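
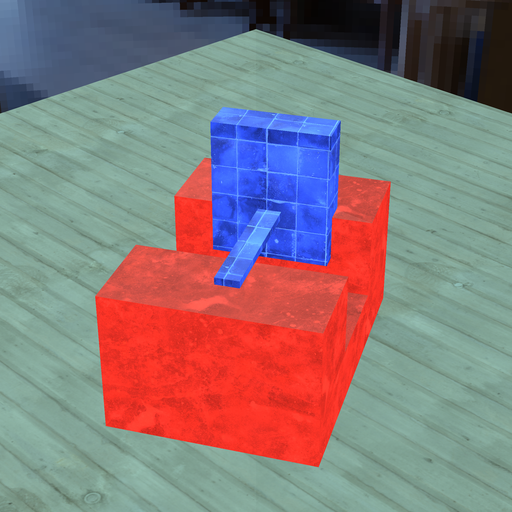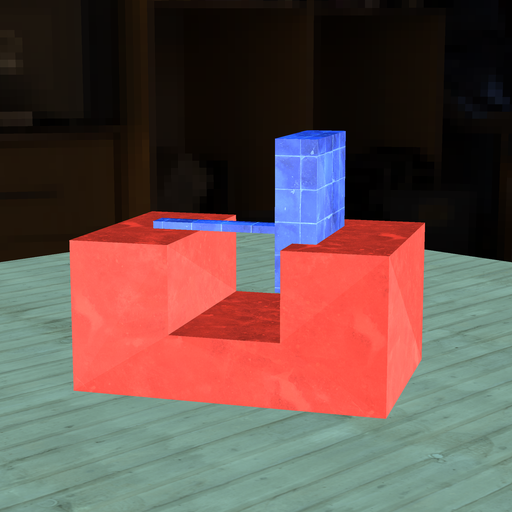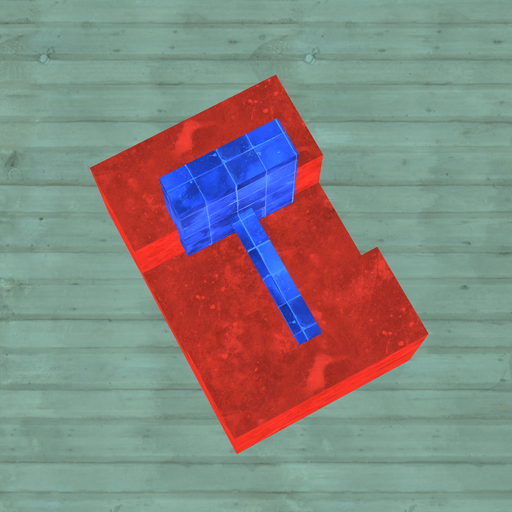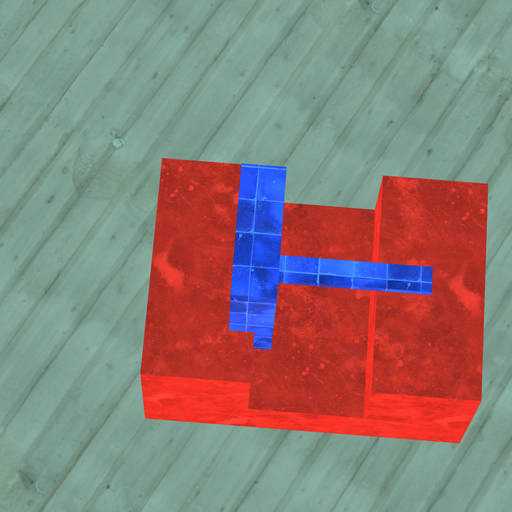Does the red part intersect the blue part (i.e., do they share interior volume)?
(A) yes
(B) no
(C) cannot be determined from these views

(A) yes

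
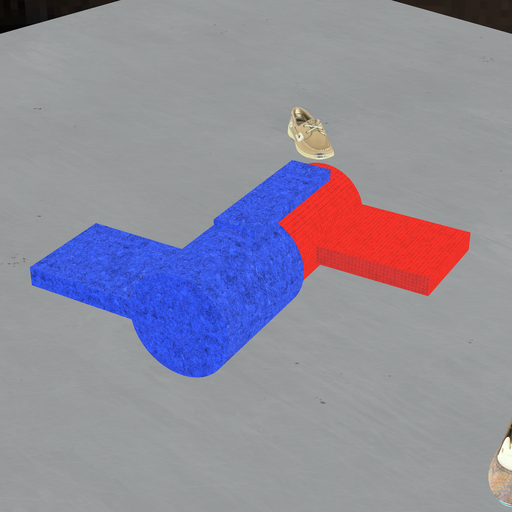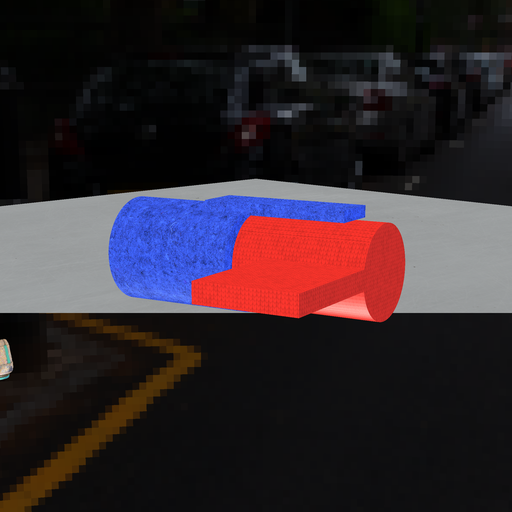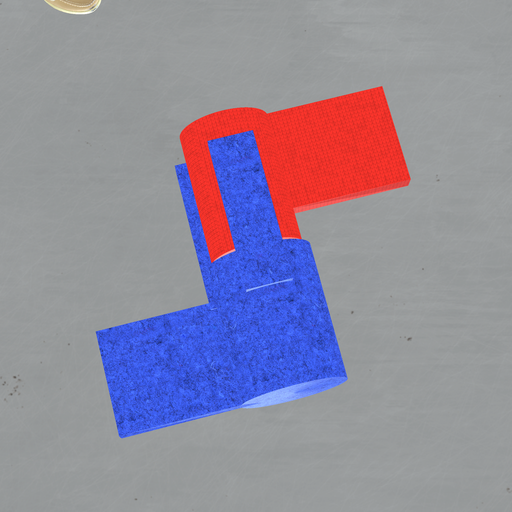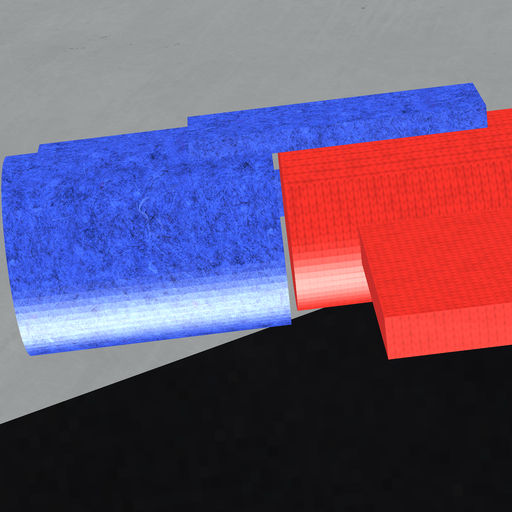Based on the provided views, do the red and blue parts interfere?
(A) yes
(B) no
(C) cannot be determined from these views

(B) no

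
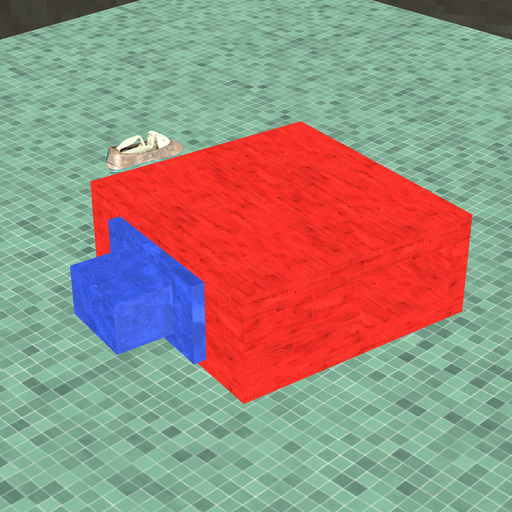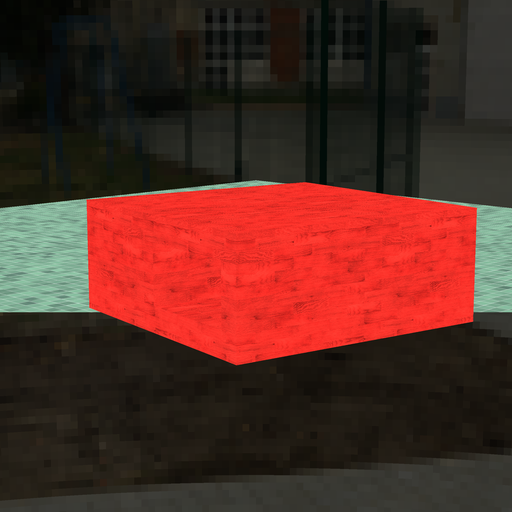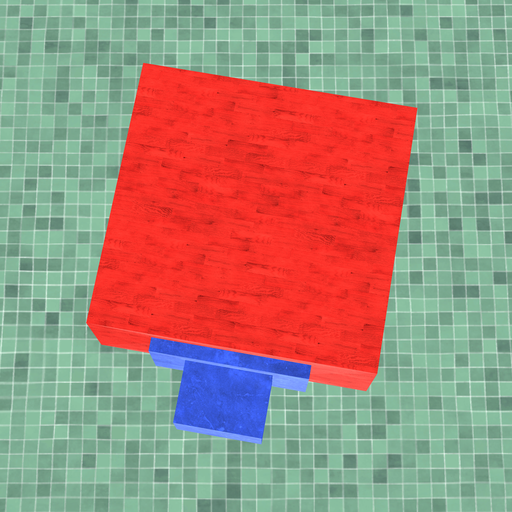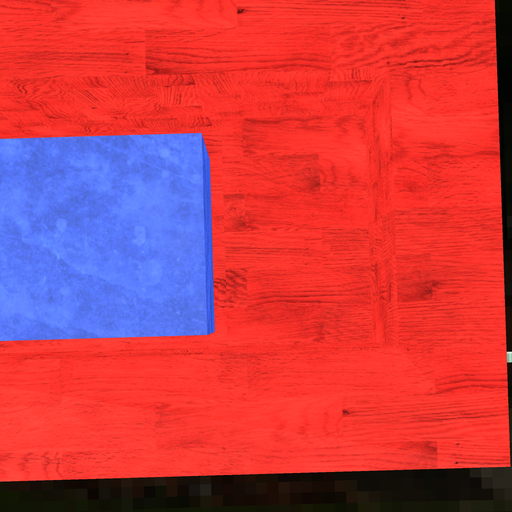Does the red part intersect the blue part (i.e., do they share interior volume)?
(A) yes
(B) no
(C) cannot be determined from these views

(B) no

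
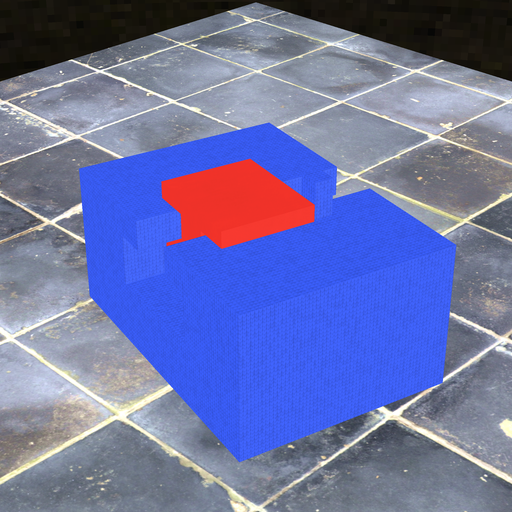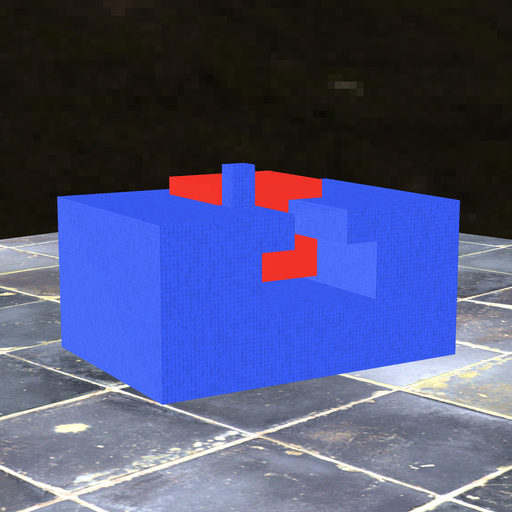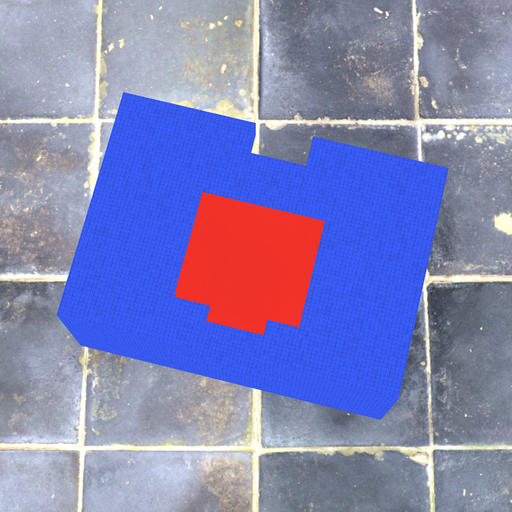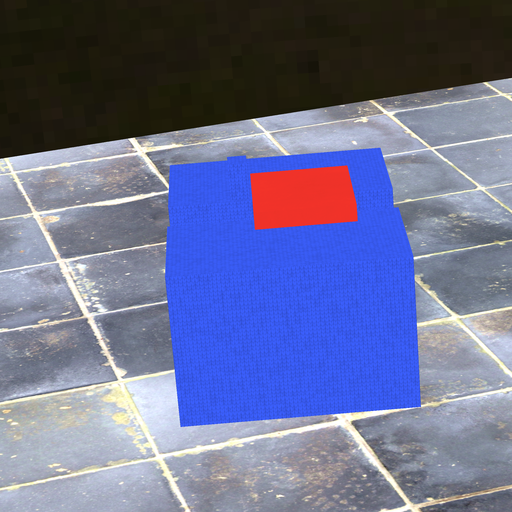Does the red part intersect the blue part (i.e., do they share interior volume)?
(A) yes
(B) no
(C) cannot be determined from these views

(B) no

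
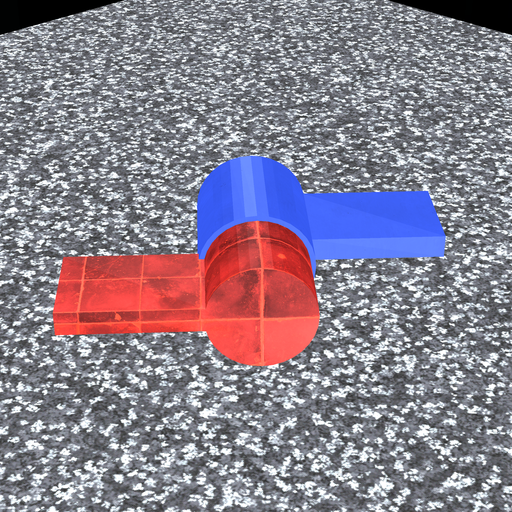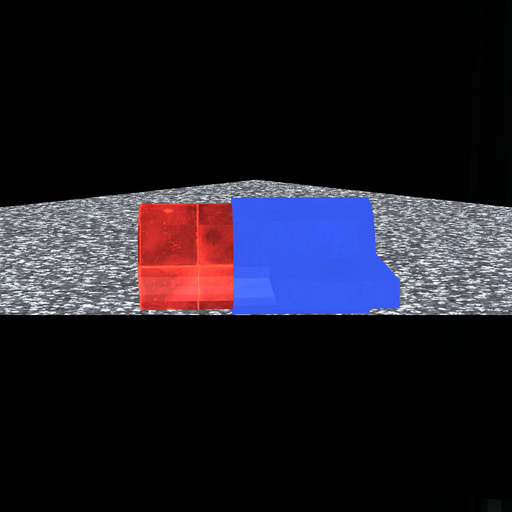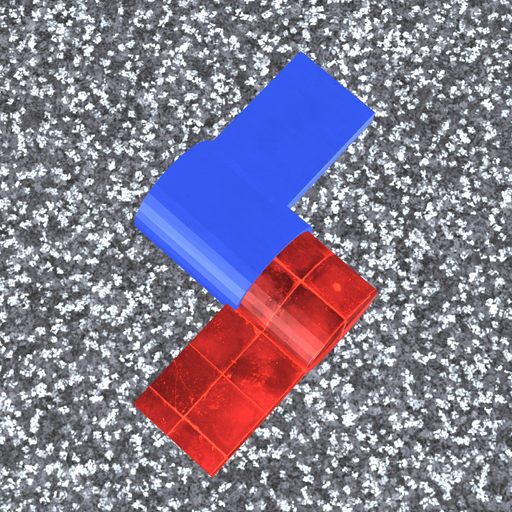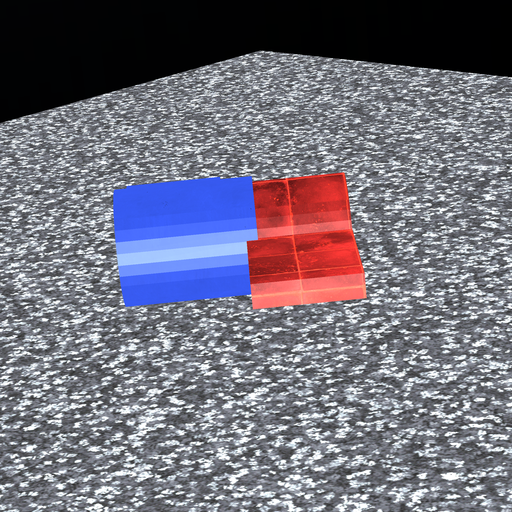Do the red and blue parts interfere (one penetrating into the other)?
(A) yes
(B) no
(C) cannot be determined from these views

(A) yes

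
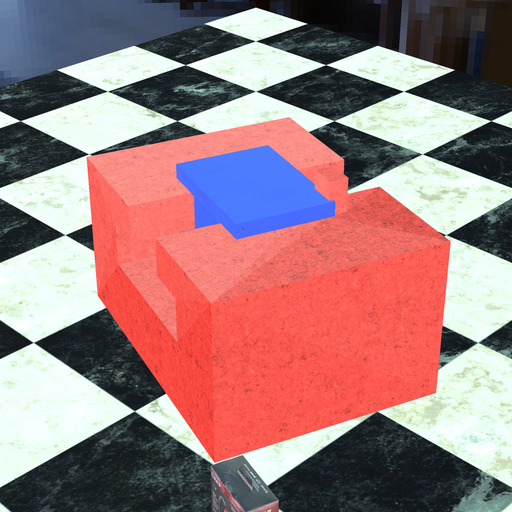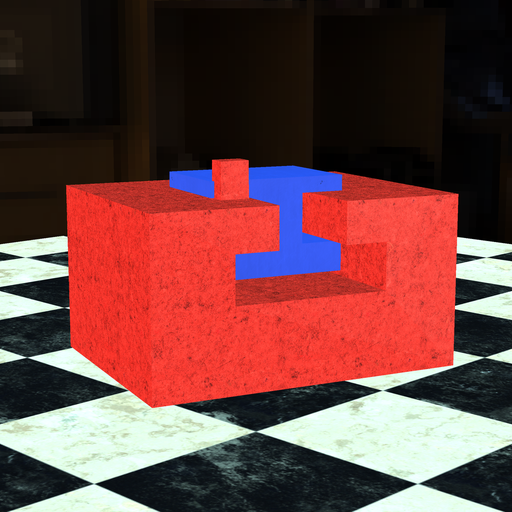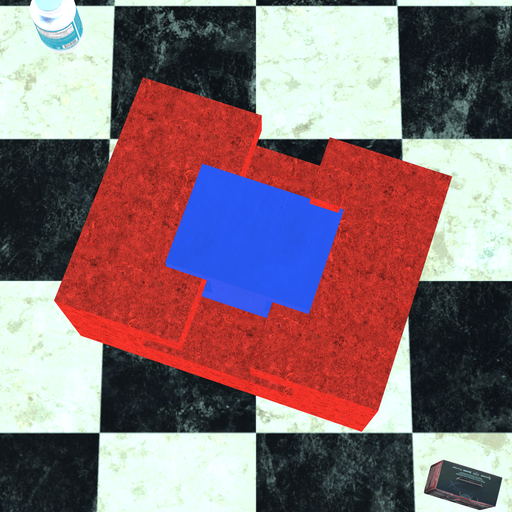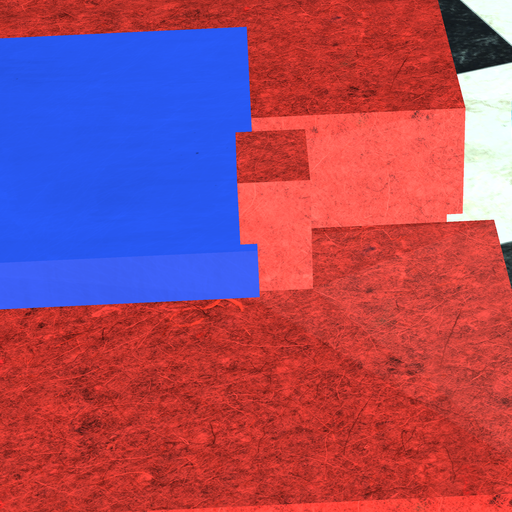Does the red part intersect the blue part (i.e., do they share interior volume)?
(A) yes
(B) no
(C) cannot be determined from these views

(A) yes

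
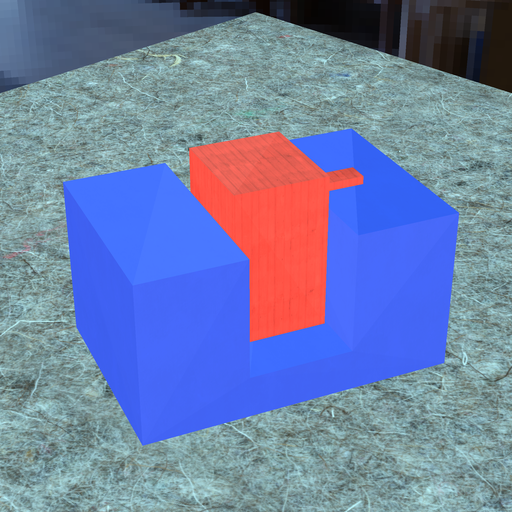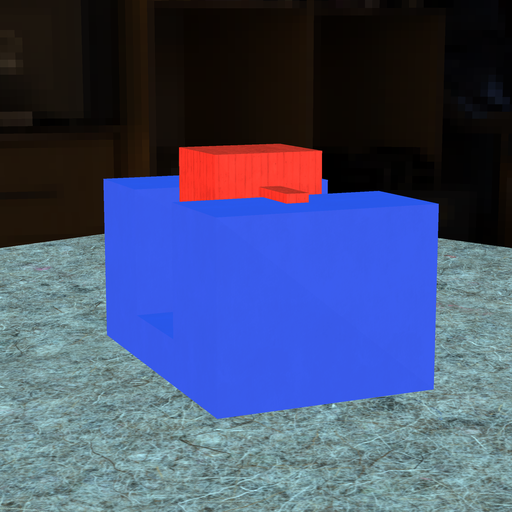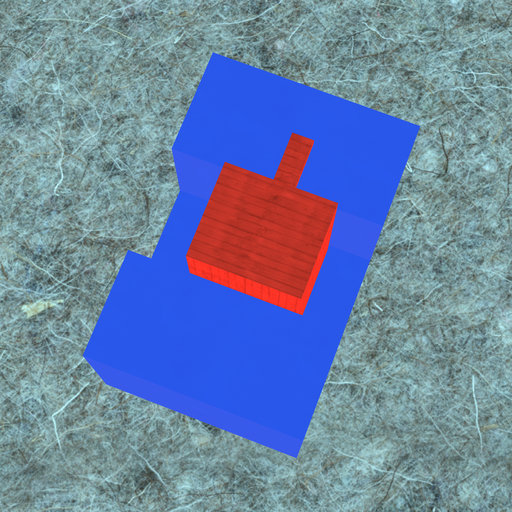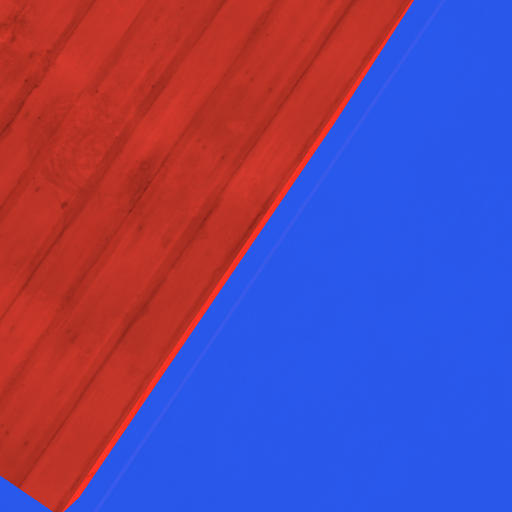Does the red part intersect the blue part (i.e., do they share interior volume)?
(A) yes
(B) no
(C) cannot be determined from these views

(B) no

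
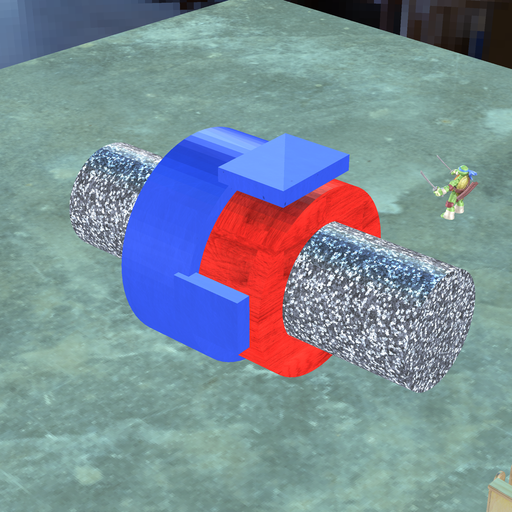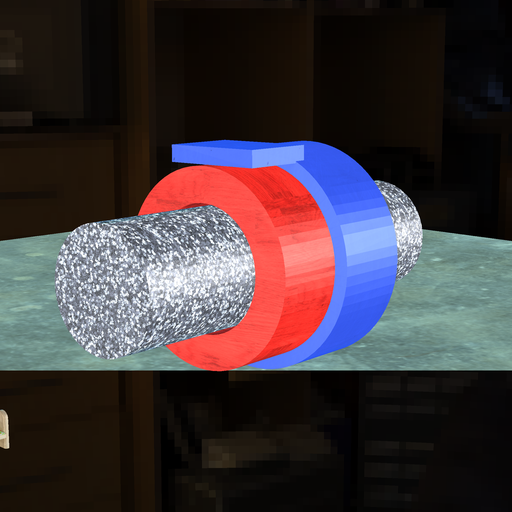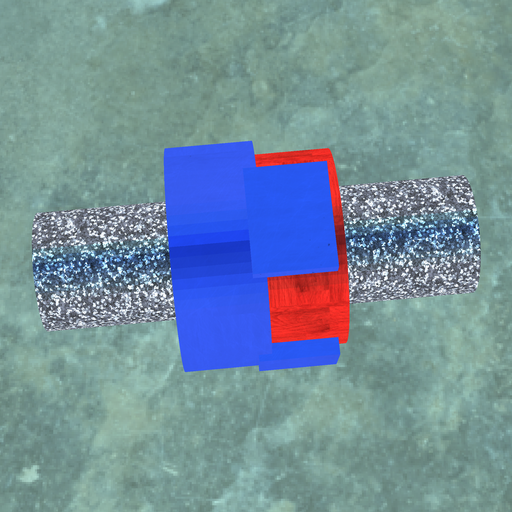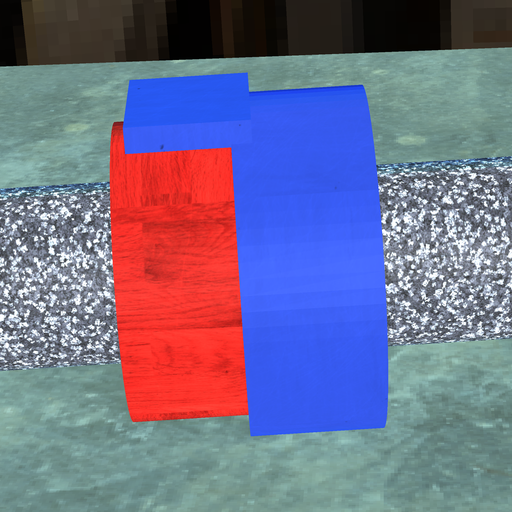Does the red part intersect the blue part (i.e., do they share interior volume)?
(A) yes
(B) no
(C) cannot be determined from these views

(A) yes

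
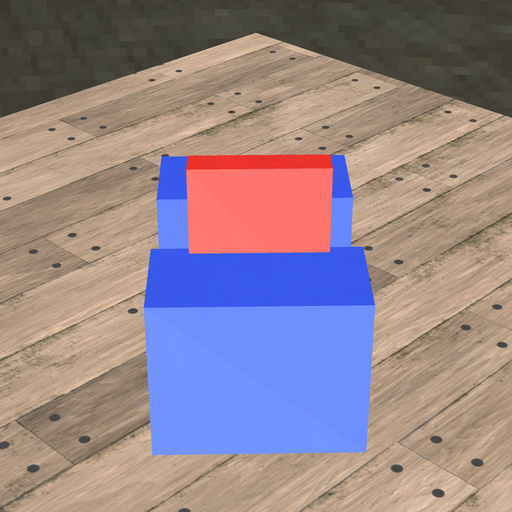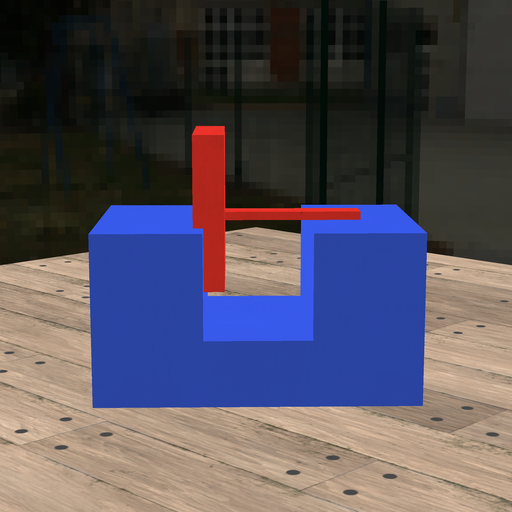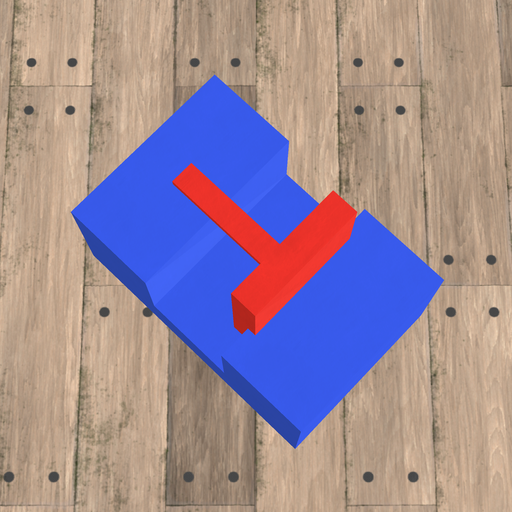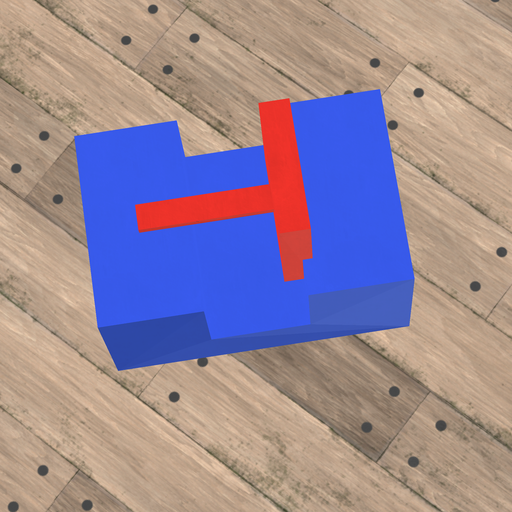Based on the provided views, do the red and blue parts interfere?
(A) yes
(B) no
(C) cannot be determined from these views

(A) yes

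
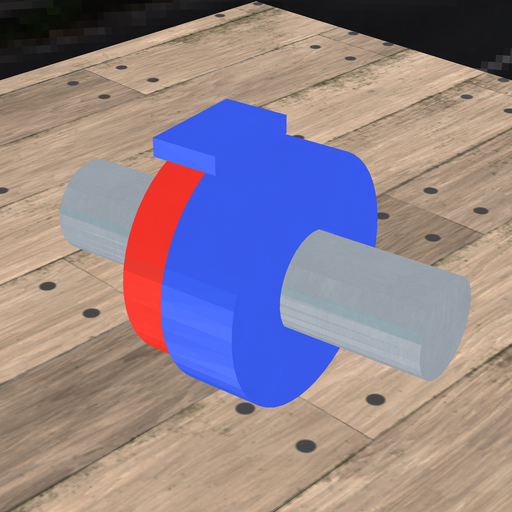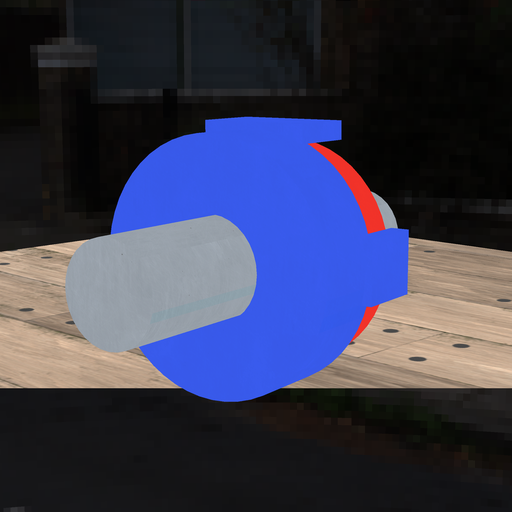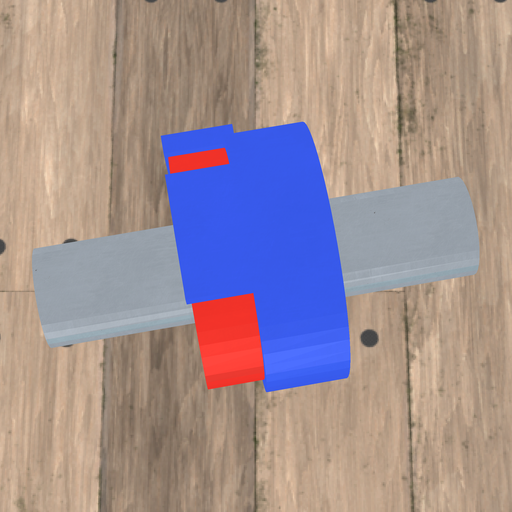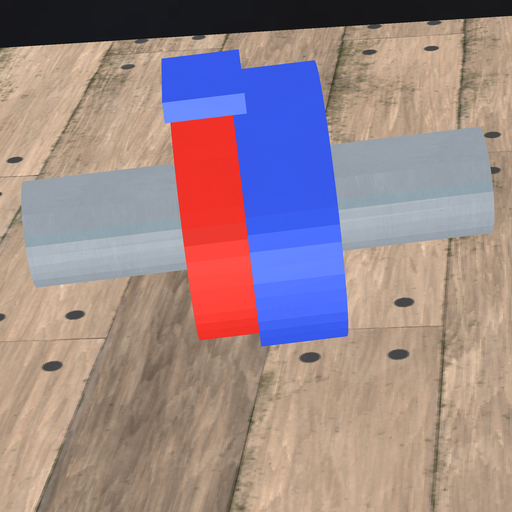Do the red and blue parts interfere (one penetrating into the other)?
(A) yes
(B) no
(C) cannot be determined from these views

(A) yes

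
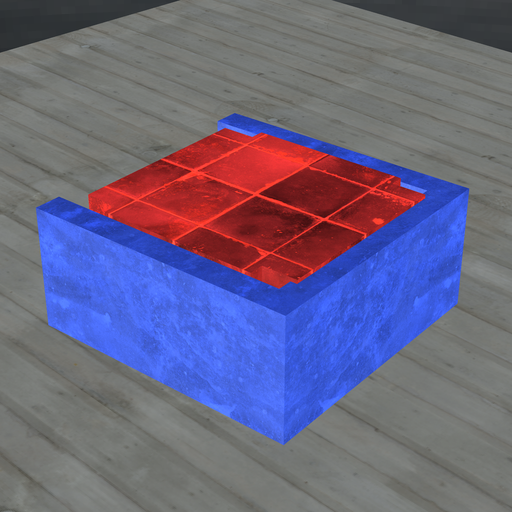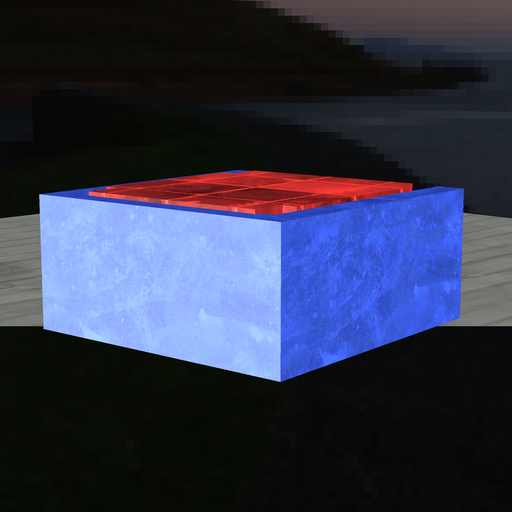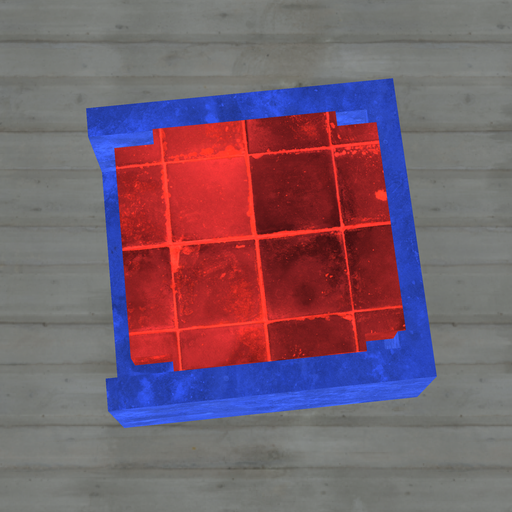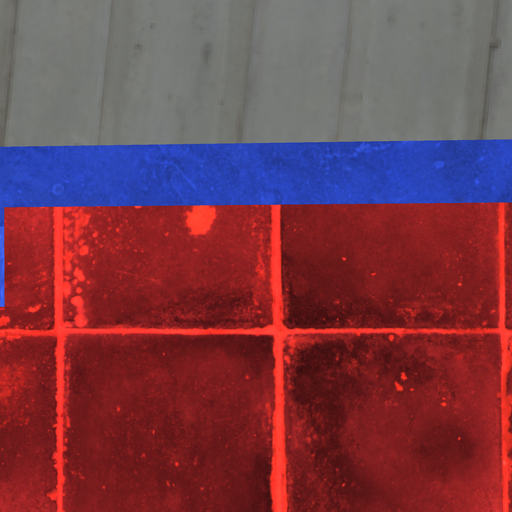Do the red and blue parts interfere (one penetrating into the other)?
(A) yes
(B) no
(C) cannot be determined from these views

(A) yes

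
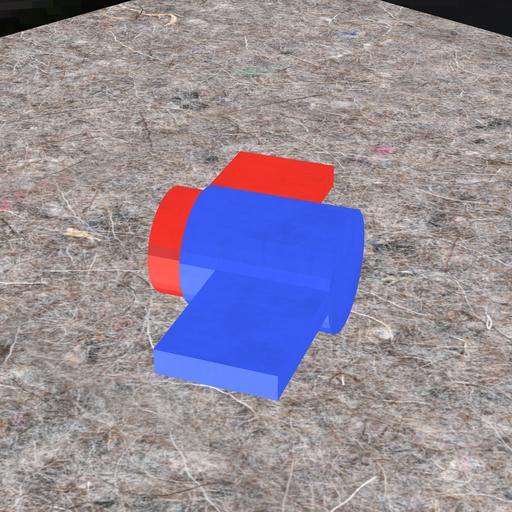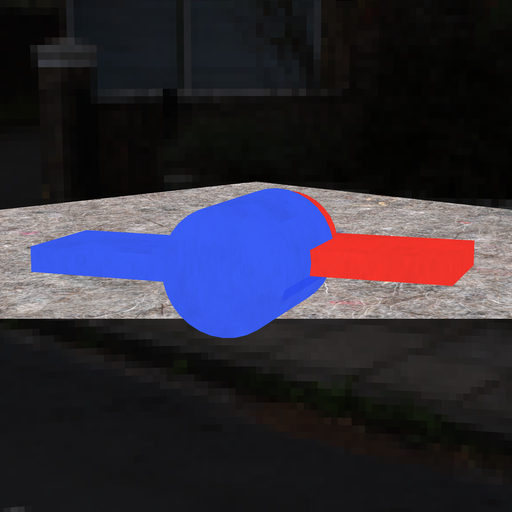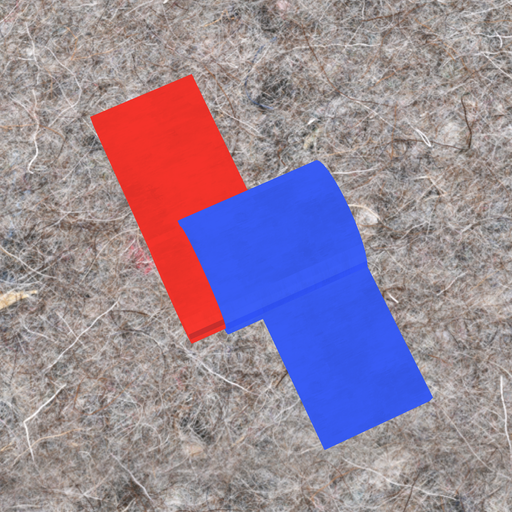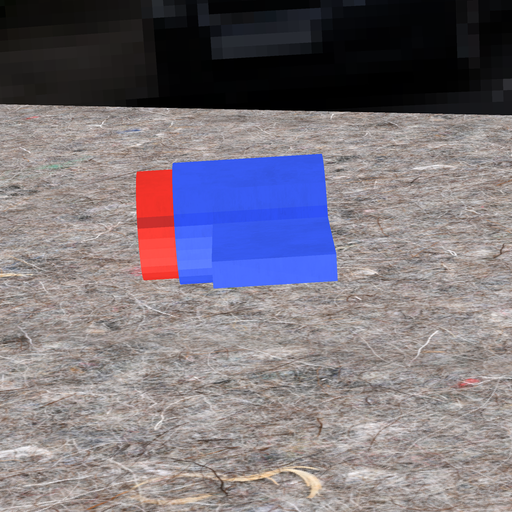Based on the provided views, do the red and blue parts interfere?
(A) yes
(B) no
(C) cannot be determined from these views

(A) yes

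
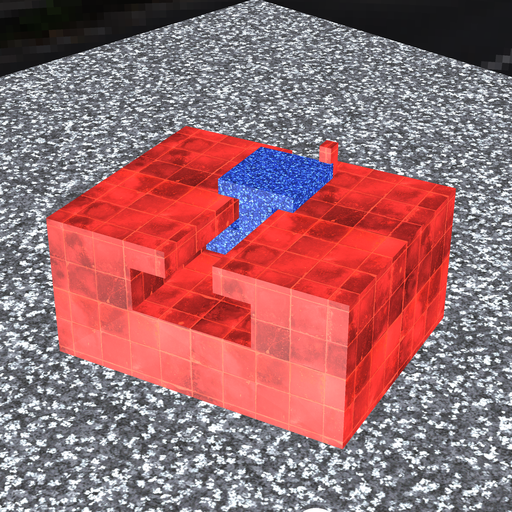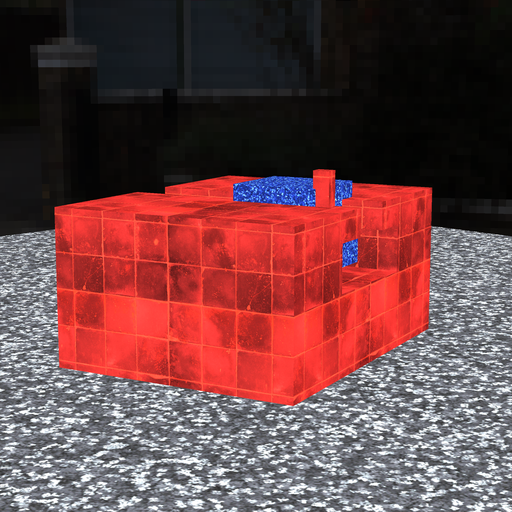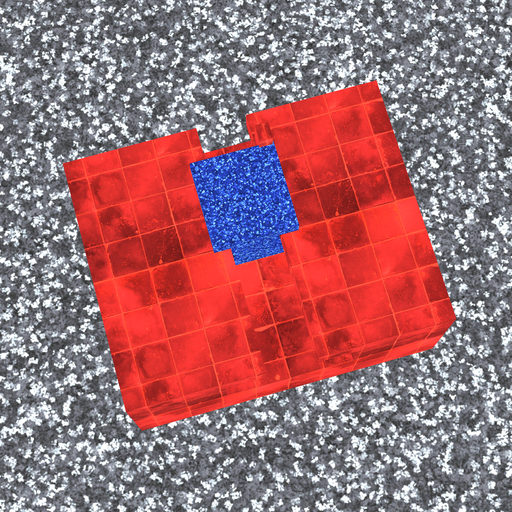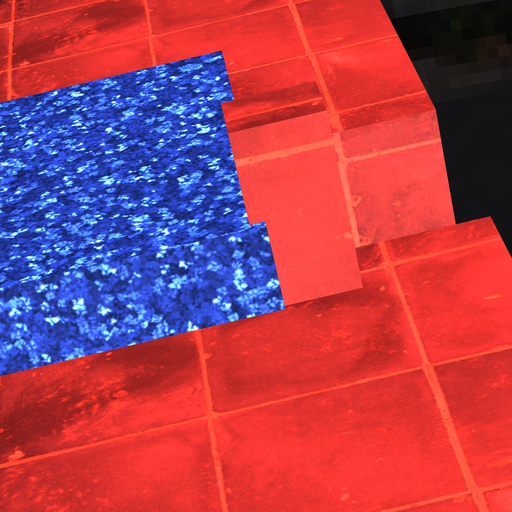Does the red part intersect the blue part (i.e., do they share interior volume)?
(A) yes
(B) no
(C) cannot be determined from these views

(A) yes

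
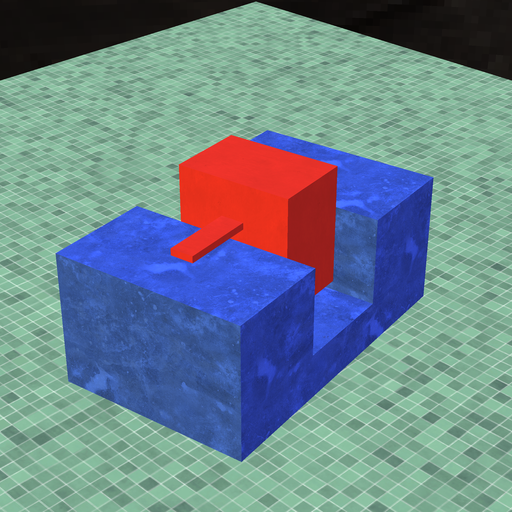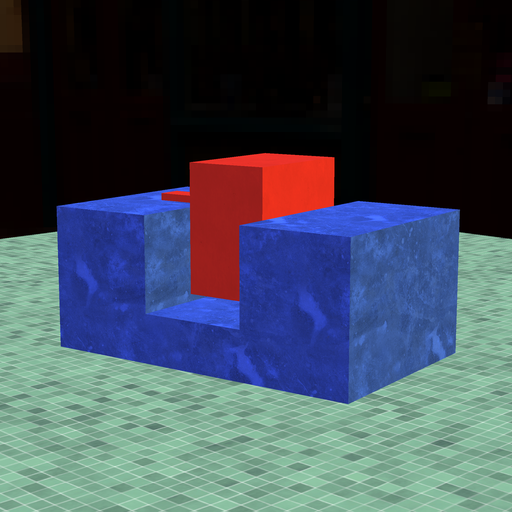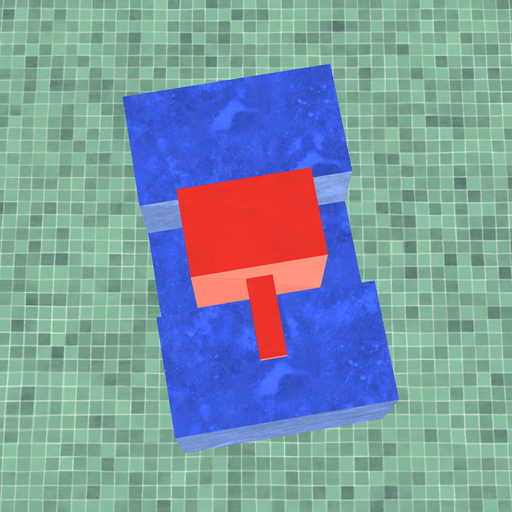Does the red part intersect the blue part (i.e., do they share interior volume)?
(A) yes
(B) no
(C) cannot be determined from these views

(B) no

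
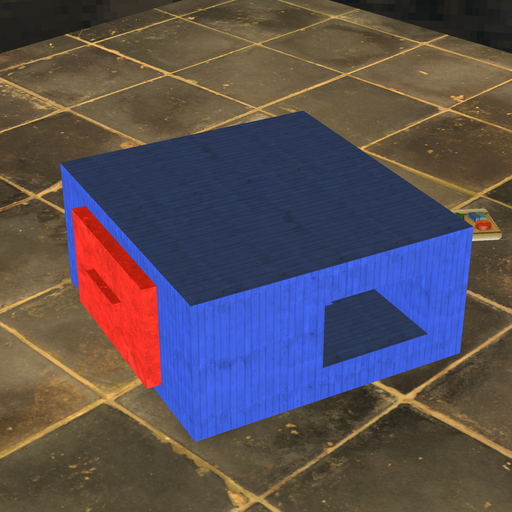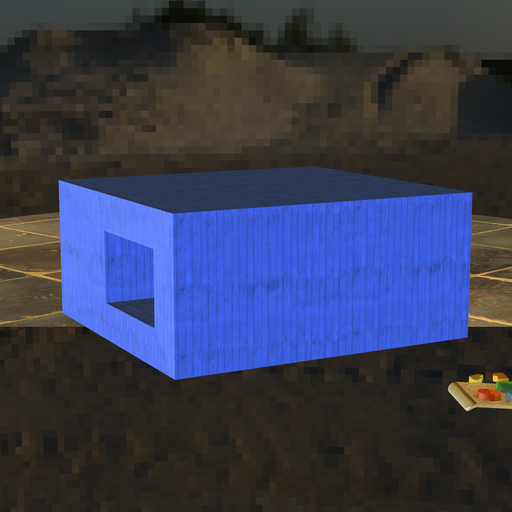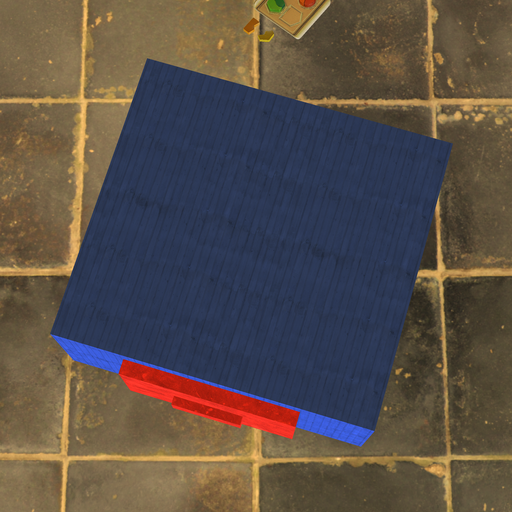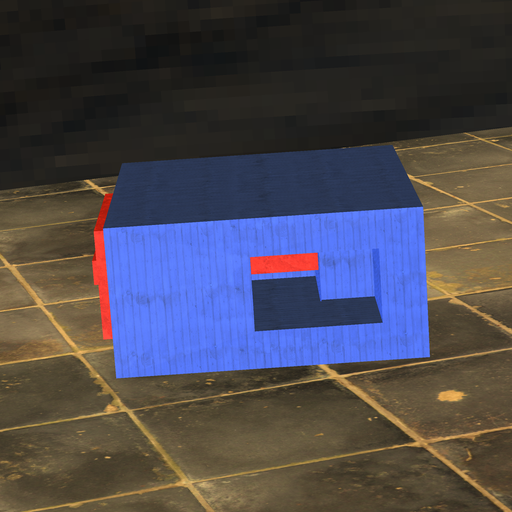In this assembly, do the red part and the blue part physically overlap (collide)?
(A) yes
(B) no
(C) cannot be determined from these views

(A) yes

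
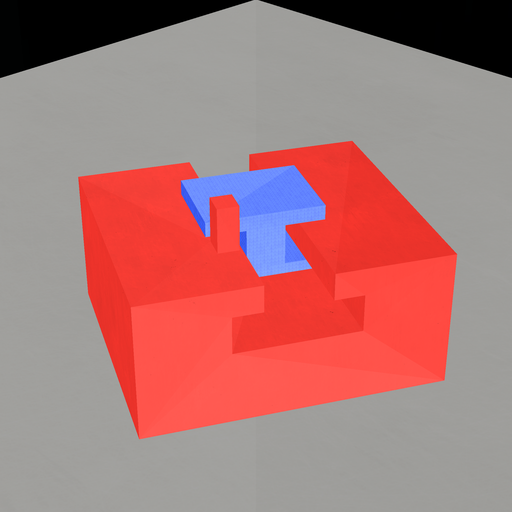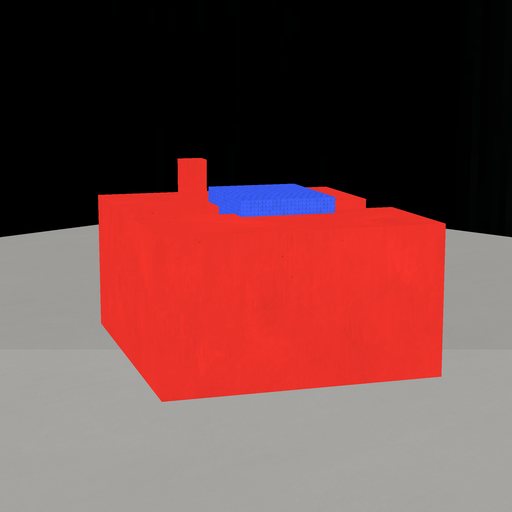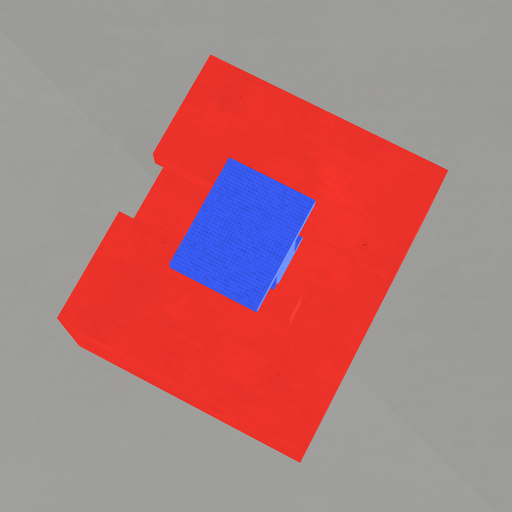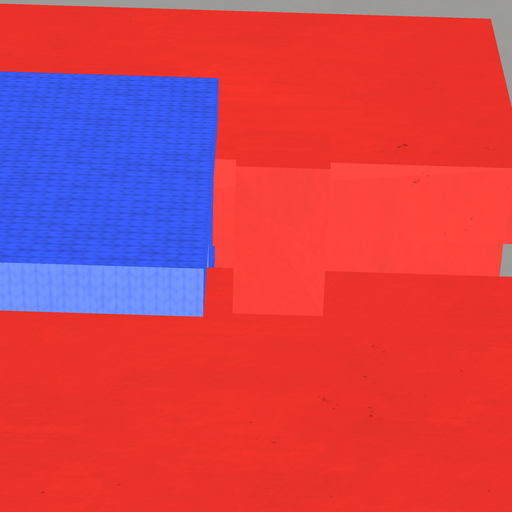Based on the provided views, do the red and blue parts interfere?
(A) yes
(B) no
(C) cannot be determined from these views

(B) no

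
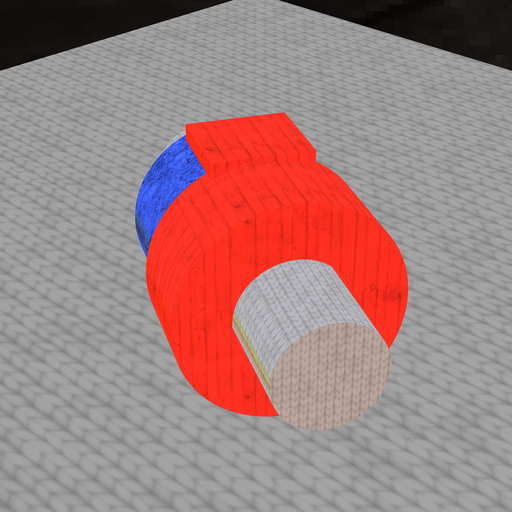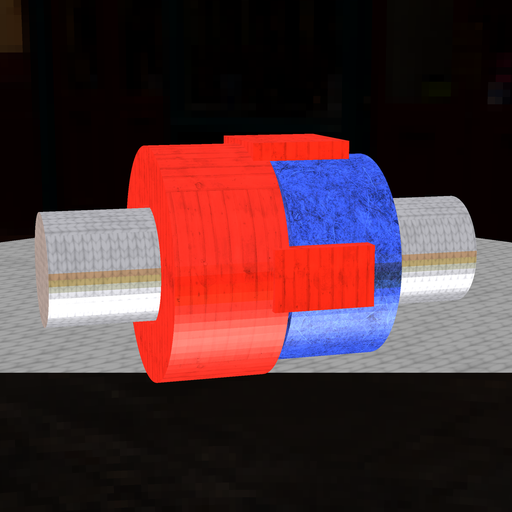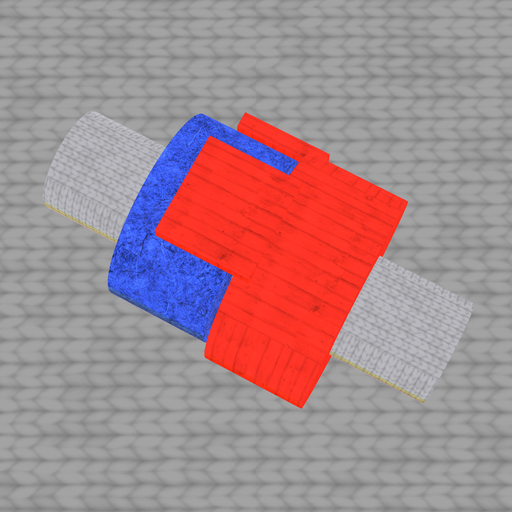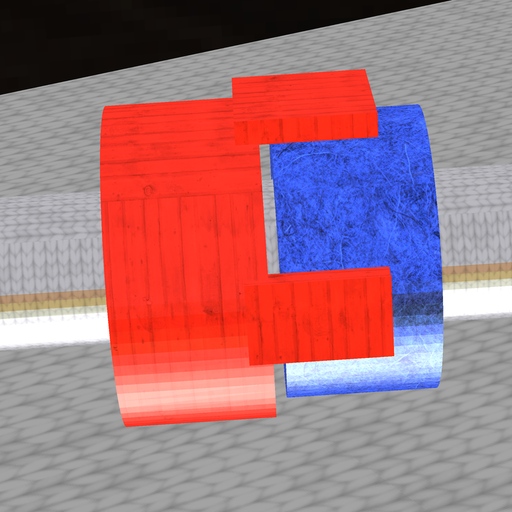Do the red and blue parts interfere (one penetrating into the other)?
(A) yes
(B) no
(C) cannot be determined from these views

(B) no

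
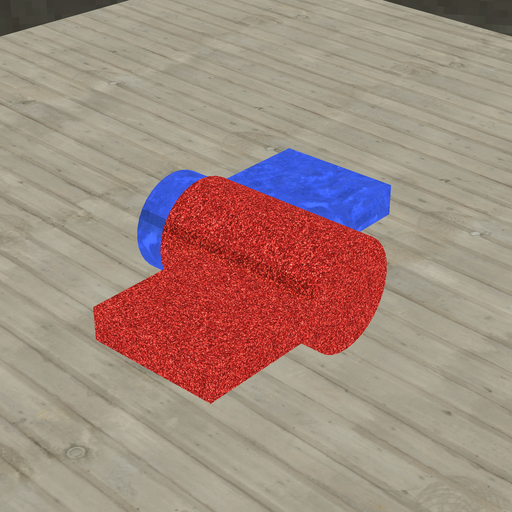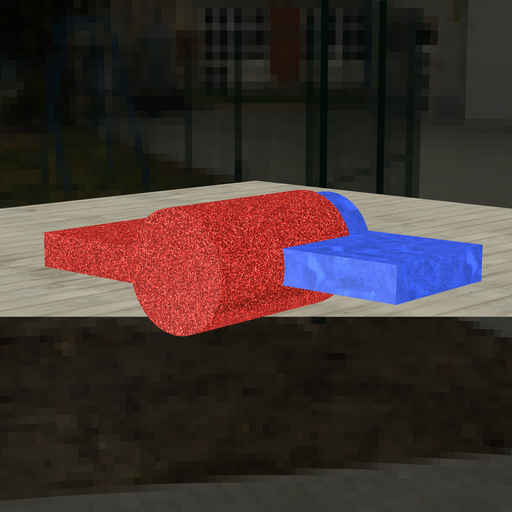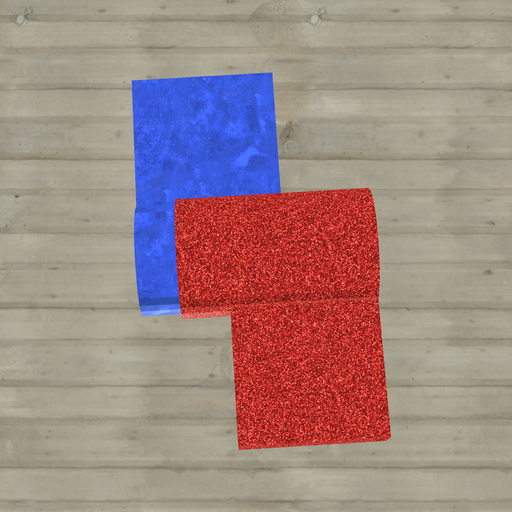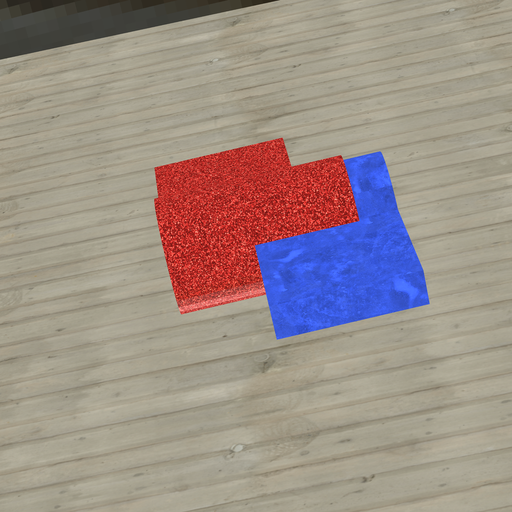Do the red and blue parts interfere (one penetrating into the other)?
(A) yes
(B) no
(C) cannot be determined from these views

(A) yes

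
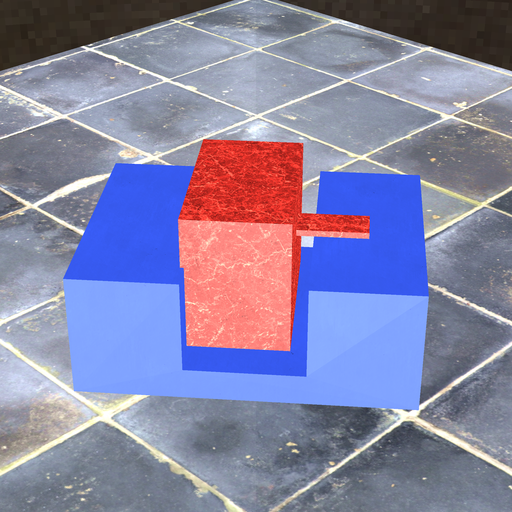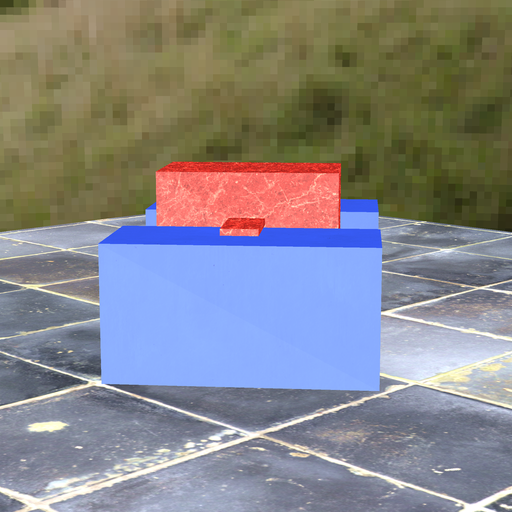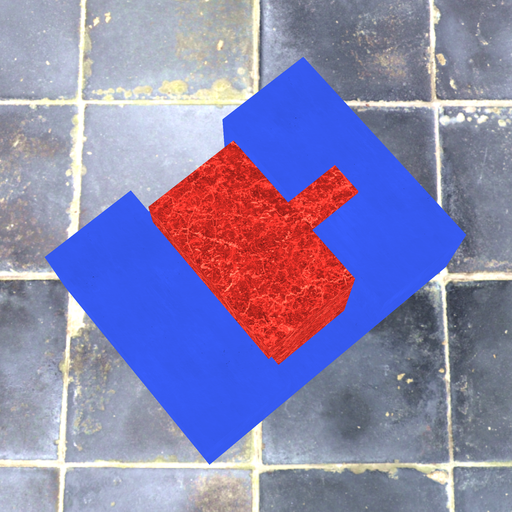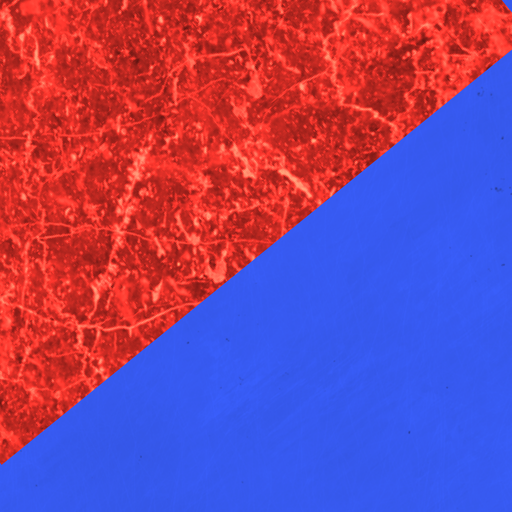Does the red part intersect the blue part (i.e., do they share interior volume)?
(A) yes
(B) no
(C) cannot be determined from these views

(A) yes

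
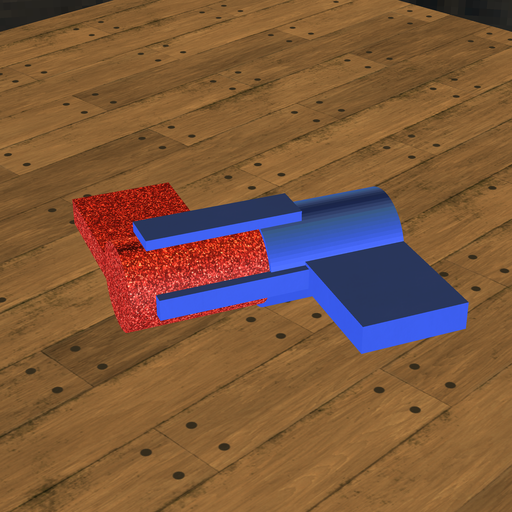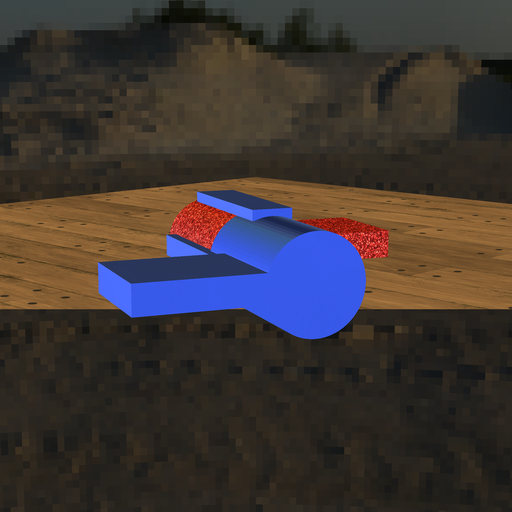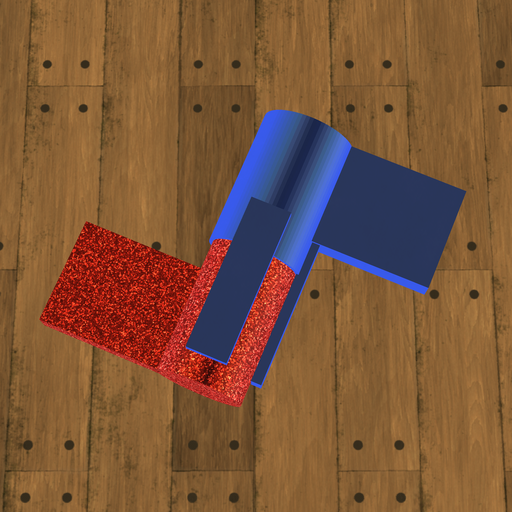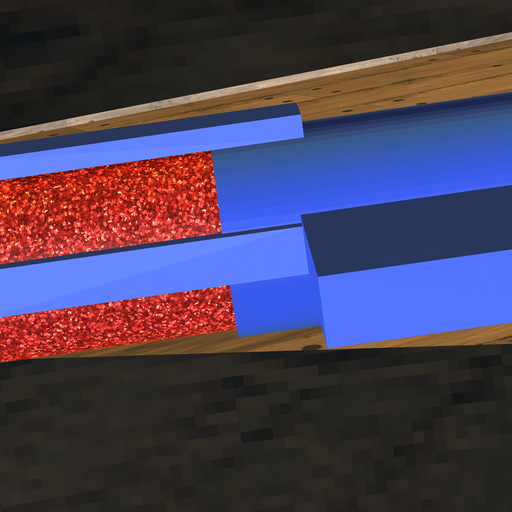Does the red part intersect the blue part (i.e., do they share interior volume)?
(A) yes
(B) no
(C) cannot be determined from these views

(A) yes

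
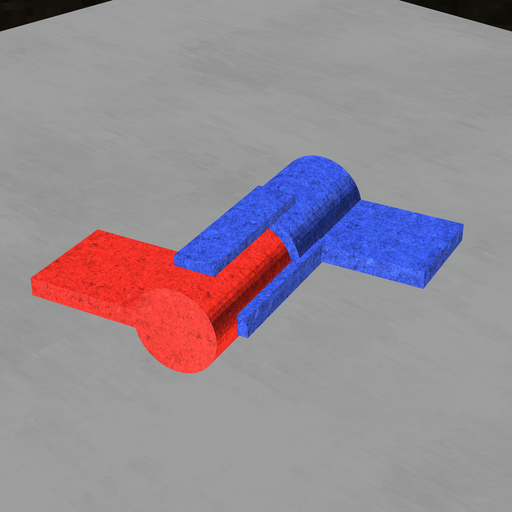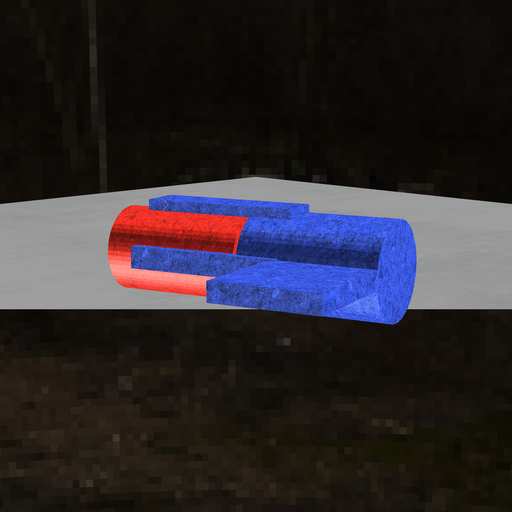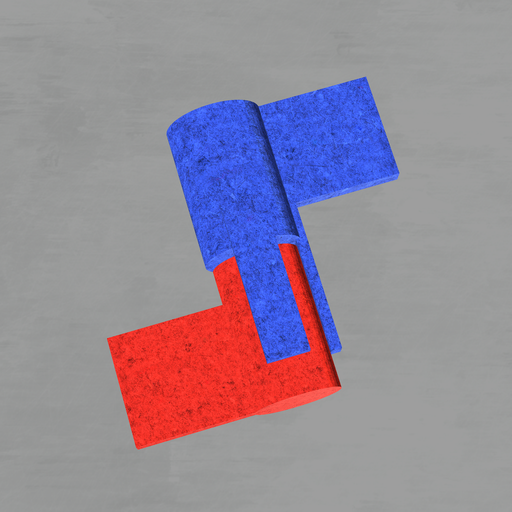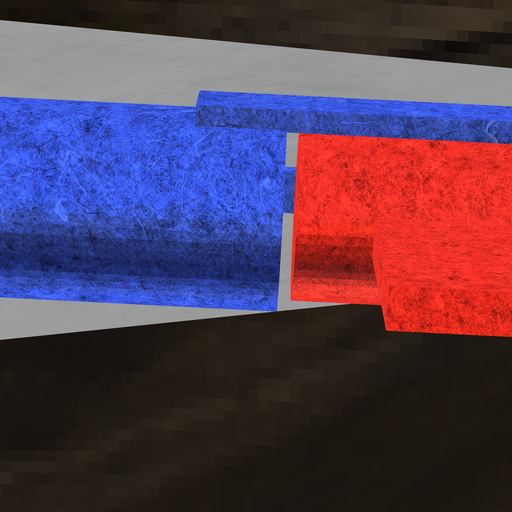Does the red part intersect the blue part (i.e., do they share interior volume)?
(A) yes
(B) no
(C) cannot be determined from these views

(B) no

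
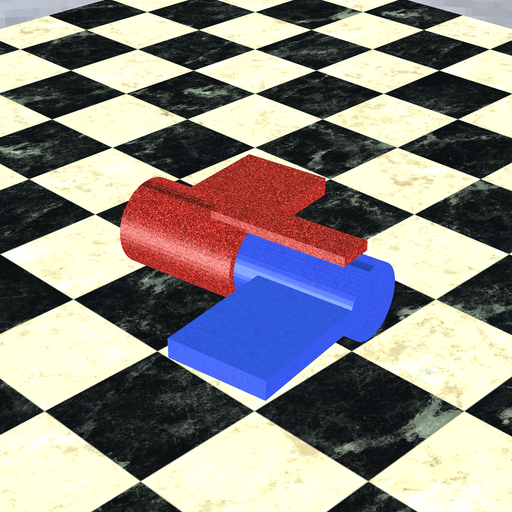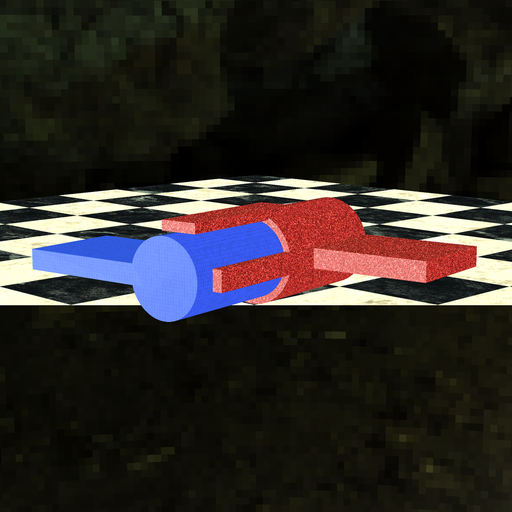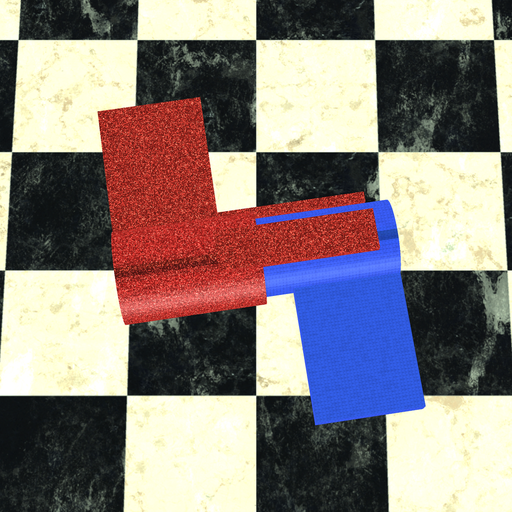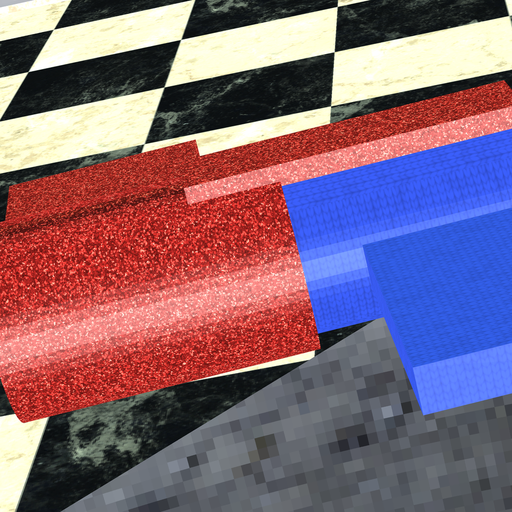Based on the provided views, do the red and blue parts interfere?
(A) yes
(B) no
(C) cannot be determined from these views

(A) yes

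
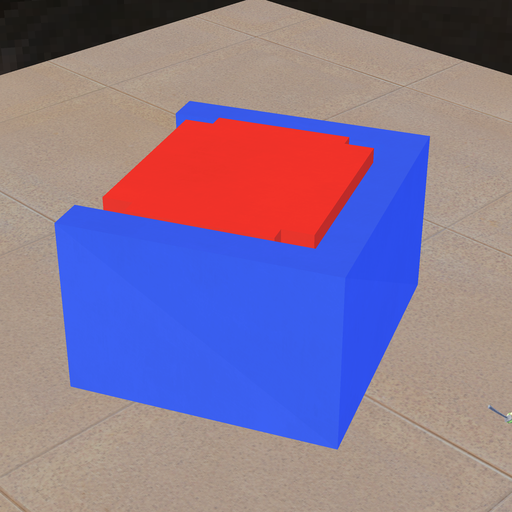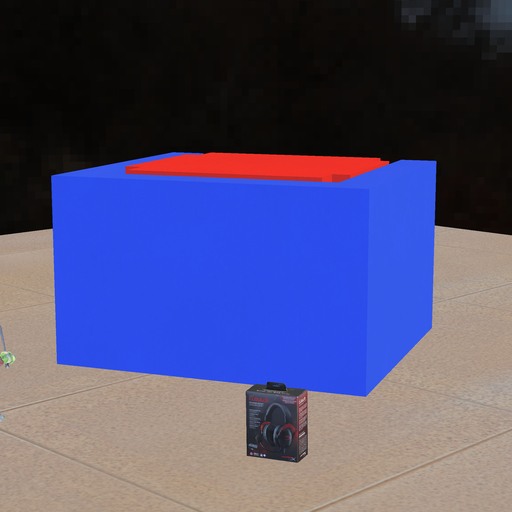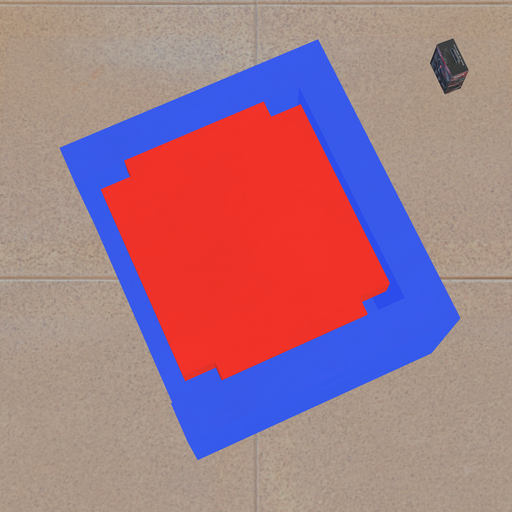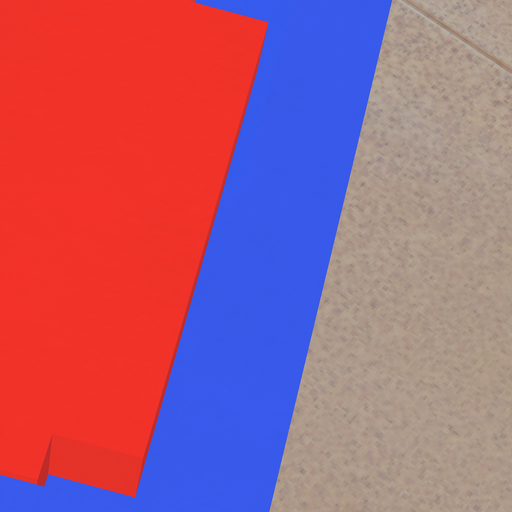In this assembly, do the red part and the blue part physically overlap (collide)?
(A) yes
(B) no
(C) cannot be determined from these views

(B) no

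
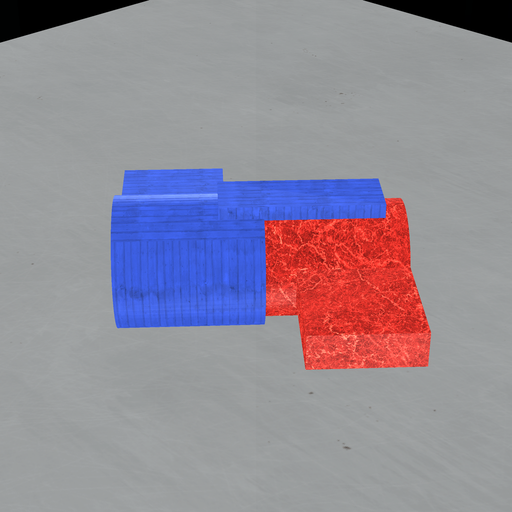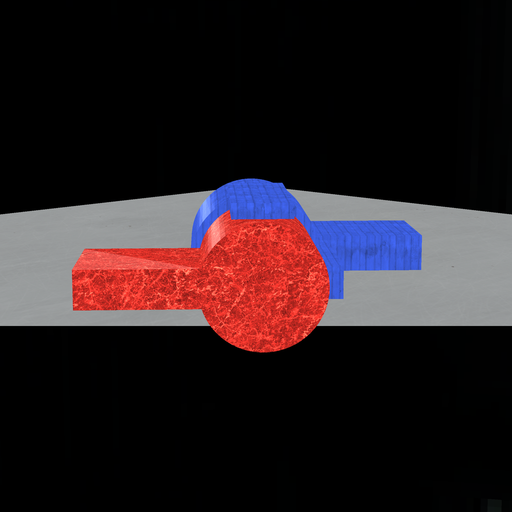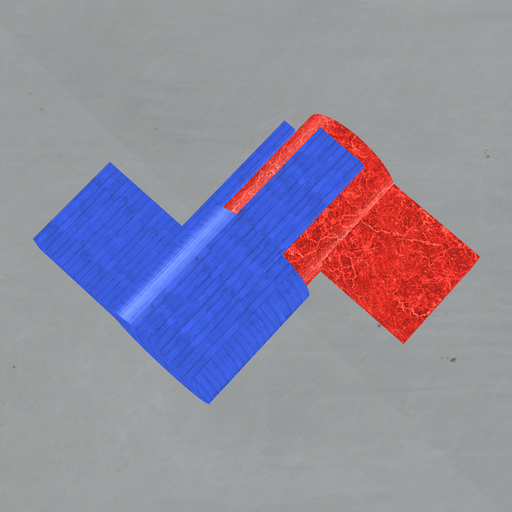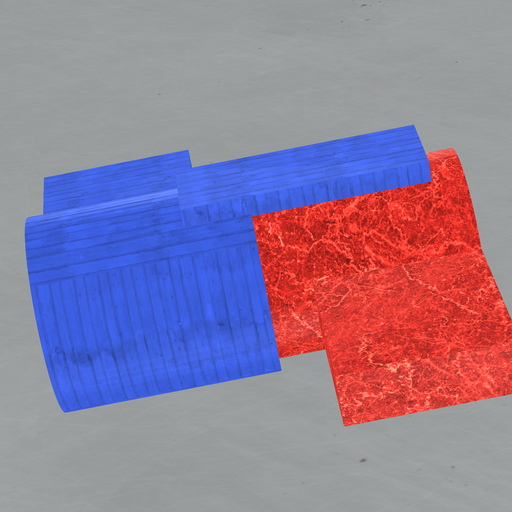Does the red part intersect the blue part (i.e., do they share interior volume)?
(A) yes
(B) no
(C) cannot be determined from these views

(A) yes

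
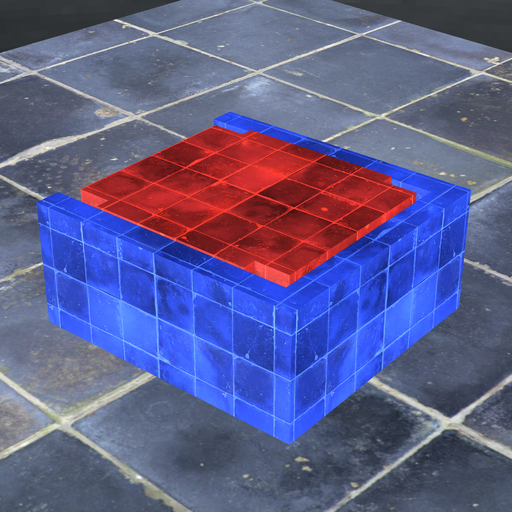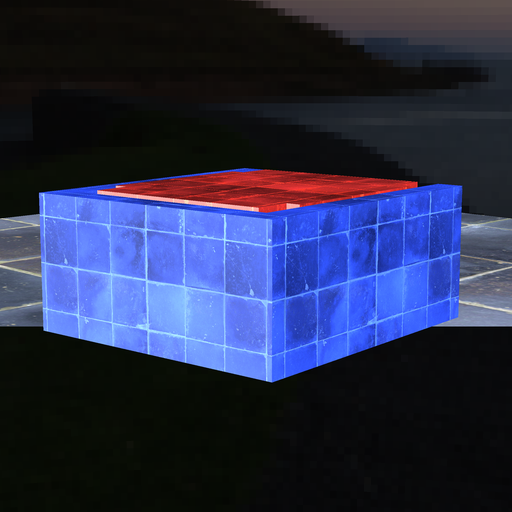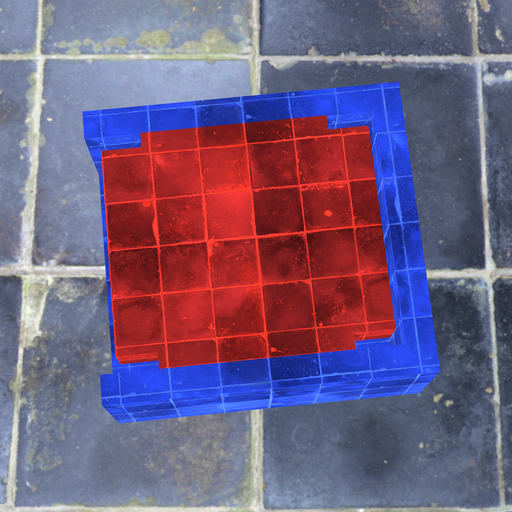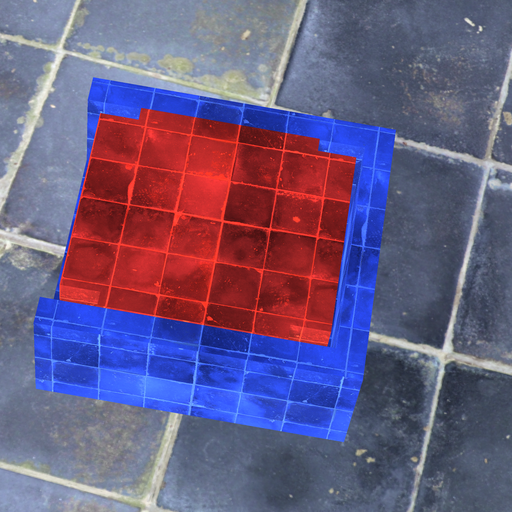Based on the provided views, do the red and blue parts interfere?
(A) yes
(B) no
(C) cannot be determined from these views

(B) no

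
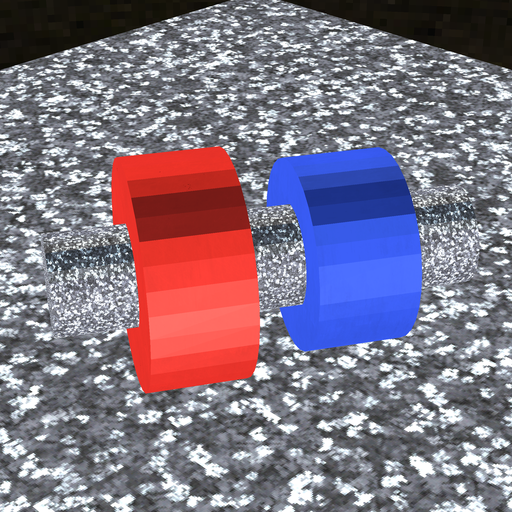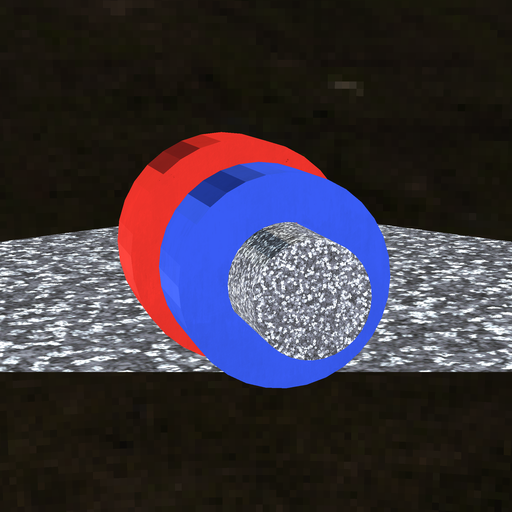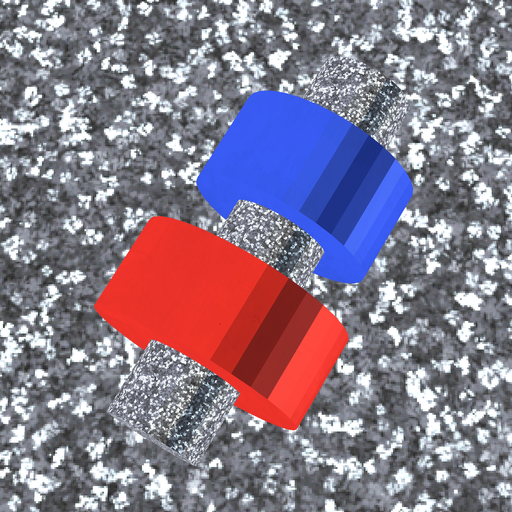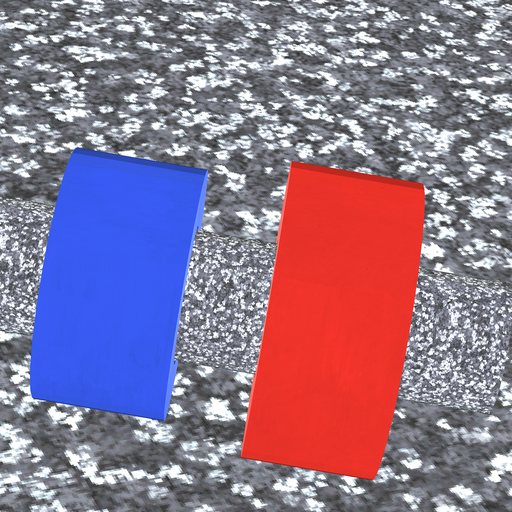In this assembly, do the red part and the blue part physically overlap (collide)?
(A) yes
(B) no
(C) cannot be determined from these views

(B) no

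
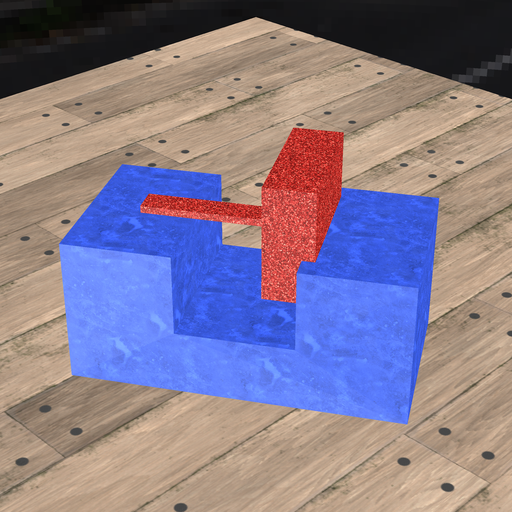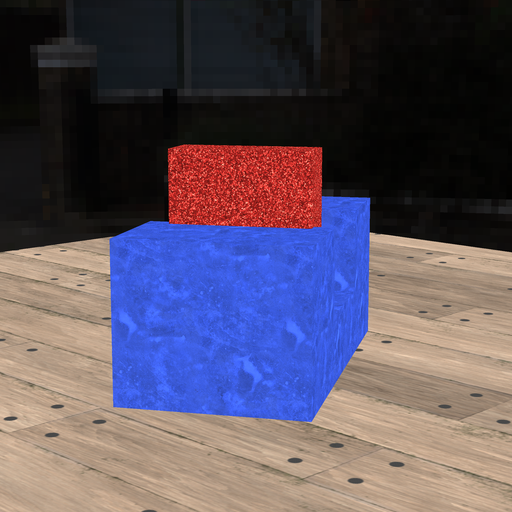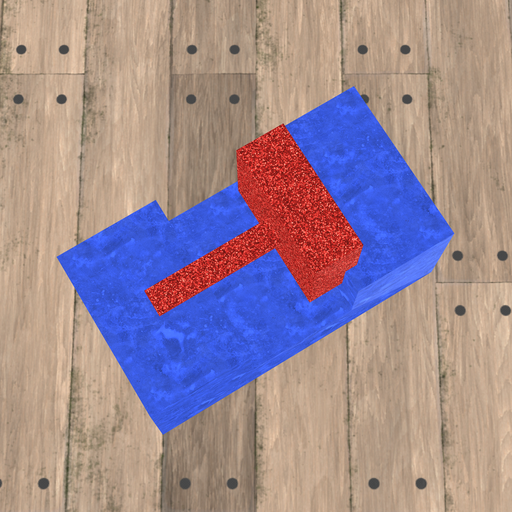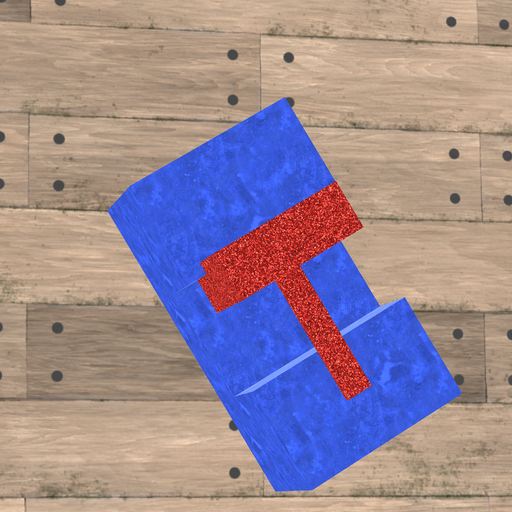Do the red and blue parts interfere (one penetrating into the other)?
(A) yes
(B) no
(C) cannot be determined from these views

(A) yes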